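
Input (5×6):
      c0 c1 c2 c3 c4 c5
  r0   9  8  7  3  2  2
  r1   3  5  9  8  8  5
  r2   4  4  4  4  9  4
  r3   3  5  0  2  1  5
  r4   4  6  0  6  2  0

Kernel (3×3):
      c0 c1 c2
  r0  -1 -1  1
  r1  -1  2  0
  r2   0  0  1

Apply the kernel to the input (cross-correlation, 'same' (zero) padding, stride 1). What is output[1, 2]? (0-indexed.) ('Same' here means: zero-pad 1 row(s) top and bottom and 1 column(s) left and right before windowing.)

The receptive field on the zero-padded input at this output position is [8 7 3 / 5 9 8 / 4 4 4]. Elementwise product with the kernel and sum: 8·-1 + 7·-1 + 3·1 + 5·-1 + 9·2 + 4·1.

5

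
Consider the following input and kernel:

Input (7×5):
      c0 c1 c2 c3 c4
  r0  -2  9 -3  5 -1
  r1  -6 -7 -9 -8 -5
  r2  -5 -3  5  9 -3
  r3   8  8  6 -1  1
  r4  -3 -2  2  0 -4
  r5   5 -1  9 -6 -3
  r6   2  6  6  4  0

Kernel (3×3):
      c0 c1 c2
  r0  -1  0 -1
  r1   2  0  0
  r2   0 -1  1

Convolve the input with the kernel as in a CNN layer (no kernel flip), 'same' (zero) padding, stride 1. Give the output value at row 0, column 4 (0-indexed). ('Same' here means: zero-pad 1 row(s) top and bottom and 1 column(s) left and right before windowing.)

15

The receptive field on the zero-padded input at this output position is [0 0 0 / 5 -1 0 / -8 -5 0]. Elementwise product with the kernel and sum: 0·-1 + 0·-1 + 5·2 + -5·-1 + 0·1.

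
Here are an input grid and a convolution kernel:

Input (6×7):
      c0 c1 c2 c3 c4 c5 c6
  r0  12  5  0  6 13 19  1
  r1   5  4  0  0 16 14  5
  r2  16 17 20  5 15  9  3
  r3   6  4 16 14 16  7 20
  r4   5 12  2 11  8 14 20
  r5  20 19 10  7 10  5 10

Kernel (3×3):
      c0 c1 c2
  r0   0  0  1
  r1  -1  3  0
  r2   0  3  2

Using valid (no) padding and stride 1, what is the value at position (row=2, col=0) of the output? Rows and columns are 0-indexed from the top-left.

66

The receptive field on the input at this output position is [16 17 20 / 6 4 16 / 5 12 2]. Elementwise product with the kernel and sum: 20·1 + 6·-1 + 4·3 + 12·3 + 2·2.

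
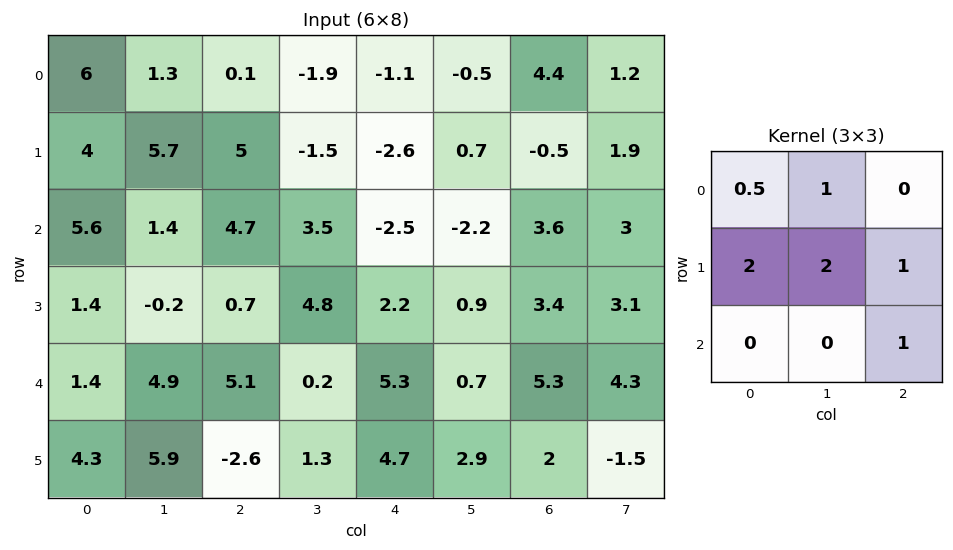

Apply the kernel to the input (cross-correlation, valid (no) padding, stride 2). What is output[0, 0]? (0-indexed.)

33.4

The receptive field on the input at this output position is [6 1.3 0.1 / 4 5.7 5 / 5.6 1.4 4.7]. Elementwise product with the kernel and sum: 6·0.5 + 1.3·1 + 4·2 + 5.7·2 + 5·1 + 4.7·1.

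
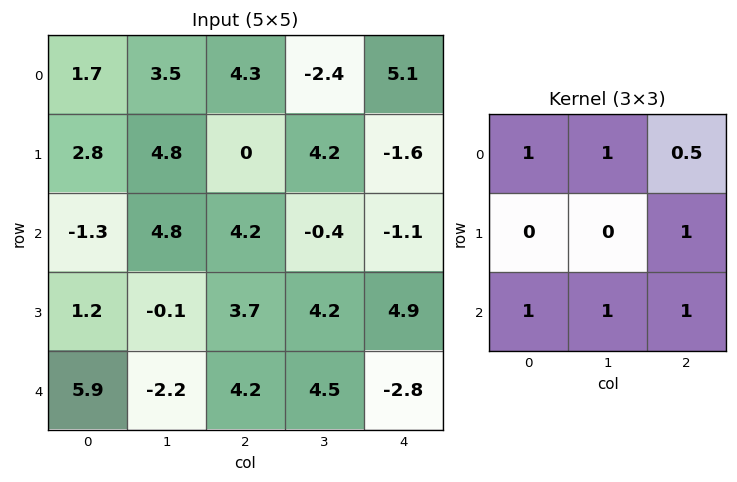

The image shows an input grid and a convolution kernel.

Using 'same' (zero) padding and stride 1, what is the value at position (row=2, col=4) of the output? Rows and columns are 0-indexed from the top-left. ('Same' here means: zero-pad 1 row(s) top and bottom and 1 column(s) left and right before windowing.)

The receptive field on the zero-padded input at this output position is [4.2 -1.6 0 / -0.4 -1.1 0 / 4.2 4.9 0]. Elementwise product with the kernel and sum: 4.2·1 + -1.6·1 + 0·0.5 + 0·1 + 4.2·1 + 4.9·1 + 0·1.

11.7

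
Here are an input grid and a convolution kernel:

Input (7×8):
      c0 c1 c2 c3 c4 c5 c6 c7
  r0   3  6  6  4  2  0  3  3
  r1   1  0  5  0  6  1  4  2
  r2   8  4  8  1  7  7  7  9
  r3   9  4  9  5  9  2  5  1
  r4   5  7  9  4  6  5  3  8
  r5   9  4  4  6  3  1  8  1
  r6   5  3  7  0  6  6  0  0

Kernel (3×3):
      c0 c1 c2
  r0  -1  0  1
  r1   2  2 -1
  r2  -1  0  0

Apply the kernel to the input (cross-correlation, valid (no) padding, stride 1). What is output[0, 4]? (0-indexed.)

The receptive field on the input at this output position is [2 0 3 / 6 1 4 / 7 7 7]. Elementwise product with the kernel and sum: 2·-1 + 3·1 + 6·2 + 1·2 + 4·-1 + 7·-1.

4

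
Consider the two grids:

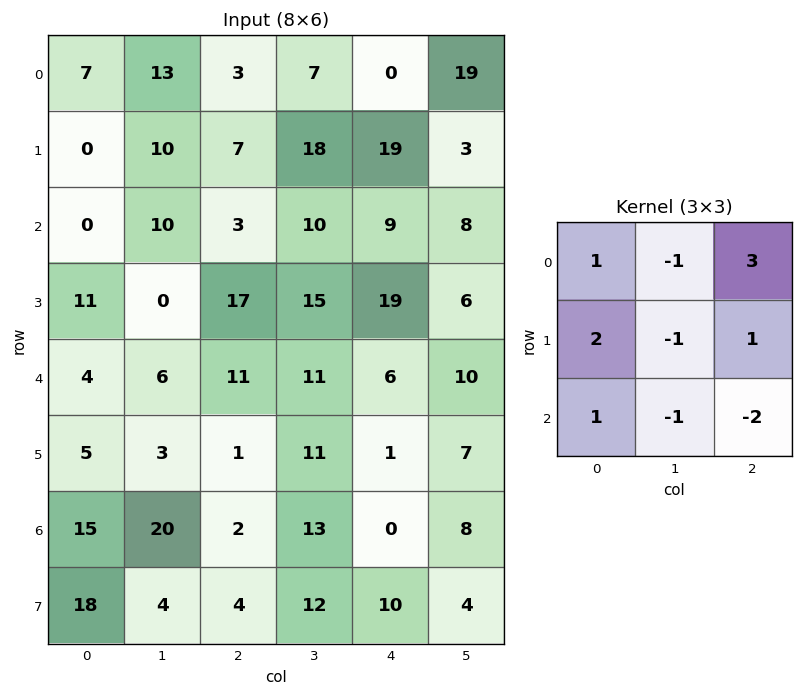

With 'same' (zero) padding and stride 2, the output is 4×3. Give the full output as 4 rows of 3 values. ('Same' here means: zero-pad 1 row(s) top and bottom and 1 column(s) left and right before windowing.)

-14 -3 26
29 37 11
-20 20 36
-17 62 59

Output[0,0]: The receptive field on the zero-padded input at this output position is [0 0 0 / 0 7 13 / 0 0 10]. Elementwise product with the kernel and sum: 0·1 + 0·-1 + 0·3 + 0·2 + 7·-1 + 13·1 + 0·1 + 0·-1 + 10·-2.
Output[0,1]: The receptive field on the zero-padded input at this output position is [0 0 0 / 13 3 7 / 10 7 18]. Elementwise product with the kernel and sum: 0·1 + 0·-1 + 0·3 + 13·2 + 3·-1 + 7·1 + 10·1 + 7·-1 + 18·-2.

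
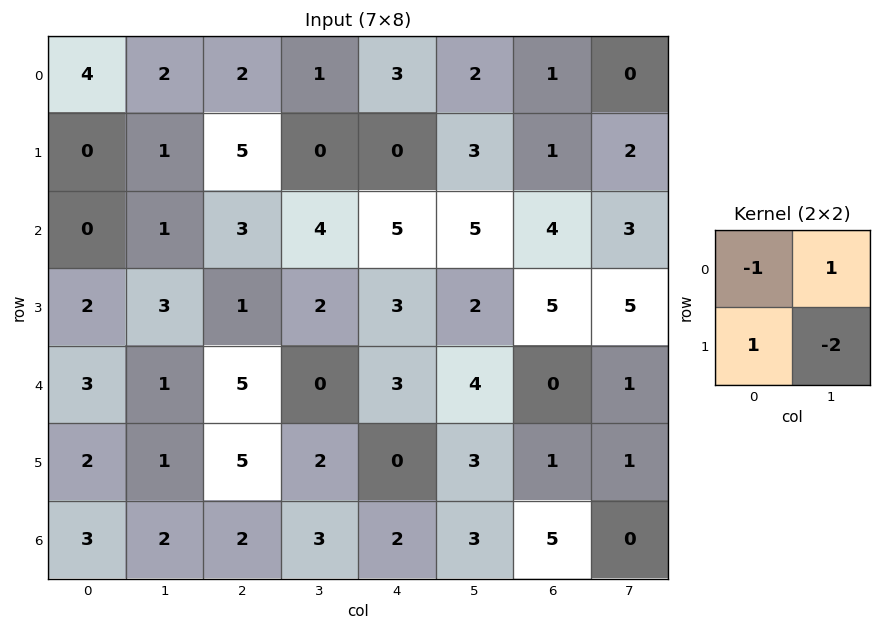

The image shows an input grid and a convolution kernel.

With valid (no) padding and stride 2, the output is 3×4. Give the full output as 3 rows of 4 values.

Output[0,0]: The receptive field on the input at this output position is [4 2 / 0 1]. Elementwise product with the kernel and sum: 4·-1 + 2·1 + 0·1 + 1·-2.
Output[0,1]: The receptive field on the input at this output position is [2 1 / 5 0]. Elementwise product with the kernel and sum: 2·-1 + 1·1 + 5·1 + 0·-2.

-4 4 -7 -4
-3 -2 -1 -6
-2 -4 -5 0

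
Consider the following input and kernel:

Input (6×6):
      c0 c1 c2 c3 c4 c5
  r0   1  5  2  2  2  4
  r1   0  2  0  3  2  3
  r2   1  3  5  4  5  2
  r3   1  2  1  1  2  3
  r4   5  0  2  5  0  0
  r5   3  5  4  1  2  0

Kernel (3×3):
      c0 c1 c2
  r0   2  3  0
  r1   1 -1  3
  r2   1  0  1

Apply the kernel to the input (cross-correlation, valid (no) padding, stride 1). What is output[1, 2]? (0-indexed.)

The receptive field on the input at this output position is [0 3 2 / 5 4 5 / 1 1 2]. Elementwise product with the kernel and sum: 0·2 + 3·3 + 5·1 + 4·-1 + 5·3 + 1·1 + 2·1.

28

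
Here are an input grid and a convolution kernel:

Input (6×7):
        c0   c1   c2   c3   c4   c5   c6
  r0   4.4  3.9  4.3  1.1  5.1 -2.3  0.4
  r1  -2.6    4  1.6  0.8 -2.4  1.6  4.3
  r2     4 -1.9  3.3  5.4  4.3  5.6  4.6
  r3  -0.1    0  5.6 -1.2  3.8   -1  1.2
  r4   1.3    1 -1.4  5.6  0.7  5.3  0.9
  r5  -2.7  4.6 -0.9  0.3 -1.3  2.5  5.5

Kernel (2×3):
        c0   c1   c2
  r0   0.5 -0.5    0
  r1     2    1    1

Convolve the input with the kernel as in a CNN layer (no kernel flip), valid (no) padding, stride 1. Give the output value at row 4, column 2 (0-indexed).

-6.3

The receptive field on the input at this output position is [-1.4 5.6 0.7 / -0.9 0.3 -1.3]. Elementwise product with the kernel and sum: -1.4·0.5 + 5.6·-0.5 + -0.9·2 + 0.3·1 + -1.3·1.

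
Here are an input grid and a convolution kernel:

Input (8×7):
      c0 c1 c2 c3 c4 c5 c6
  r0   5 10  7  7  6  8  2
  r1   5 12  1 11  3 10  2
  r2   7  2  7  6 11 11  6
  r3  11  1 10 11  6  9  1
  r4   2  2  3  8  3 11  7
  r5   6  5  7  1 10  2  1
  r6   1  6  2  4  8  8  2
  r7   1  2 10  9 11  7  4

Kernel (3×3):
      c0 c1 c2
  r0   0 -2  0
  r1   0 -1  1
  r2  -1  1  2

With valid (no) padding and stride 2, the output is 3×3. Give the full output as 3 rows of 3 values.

-22 -1 -12
11 -6 -8
7 11 -19

Output[0,0]: The receptive field on the input at this output position is [5 10 7 / 5 12 1 / 7 2 7]. Elementwise product with the kernel and sum: 10·-2 + 12·-1 + 1·1 + 7·-1 + 2·1 + 7·2.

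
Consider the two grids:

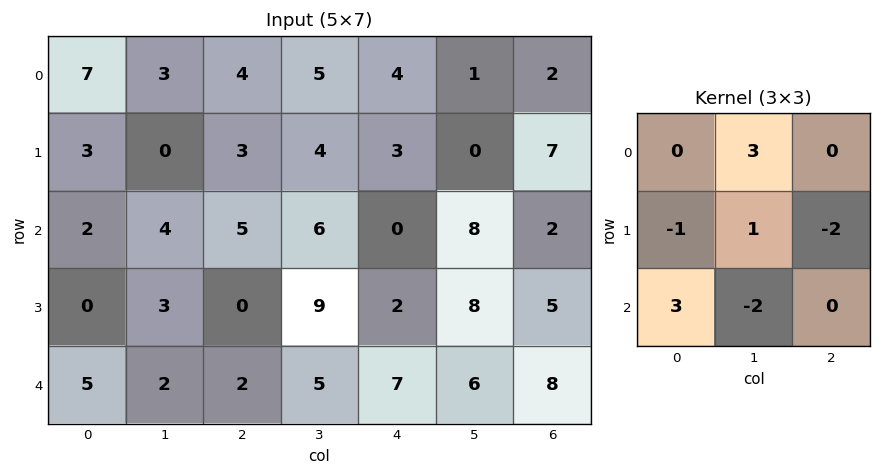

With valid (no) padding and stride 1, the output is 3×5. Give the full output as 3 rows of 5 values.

Output[0,0]: The receptive field on the input at this output position is [7 3 4 / 3 0 3 / 2 4 5]. Elementwise product with the kernel and sum: 3·3 + 3·-1 + 0·1 + 3·-2 + 2·3 + 4·-2.

-2 9 13 29 -30
-14 7 -5 10 -6
26 -4 19 -22 29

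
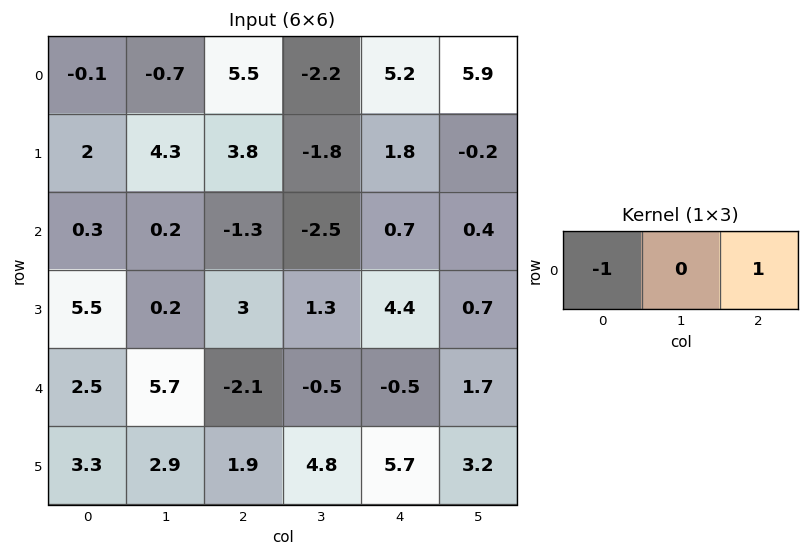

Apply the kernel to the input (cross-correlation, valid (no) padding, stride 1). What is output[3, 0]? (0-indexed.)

-2.5

The receptive field on the input at this output position is [5.5 0.2 3]. Elementwise product with the kernel and sum: 5.5·-1 + 3·1.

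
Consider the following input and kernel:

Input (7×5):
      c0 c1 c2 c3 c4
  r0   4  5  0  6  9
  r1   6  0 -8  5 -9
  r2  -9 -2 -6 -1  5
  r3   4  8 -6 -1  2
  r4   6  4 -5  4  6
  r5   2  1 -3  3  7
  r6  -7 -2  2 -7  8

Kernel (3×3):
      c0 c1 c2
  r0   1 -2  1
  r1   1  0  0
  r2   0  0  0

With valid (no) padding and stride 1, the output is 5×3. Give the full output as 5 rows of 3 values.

Output[0,0]: The receptive field on the input at this output position is [4 5 0 / 6 0 -8 / -9 -2 -6]. Elementwise product with the kernel and sum: 4·1 + 5·-2 + 0·1 + 6·1.
Output[0,1]: The receptive field on the input at this output position is [5 0 6 / 0 -8 5 / -2 -6 -1]. Elementwise product with the kernel and sum: 5·1 + 0·-2 + 6·1 + 0·1.

0 11 -11
-11 19 -33
-7 17 -5
-12 23 -7
-5 19 -10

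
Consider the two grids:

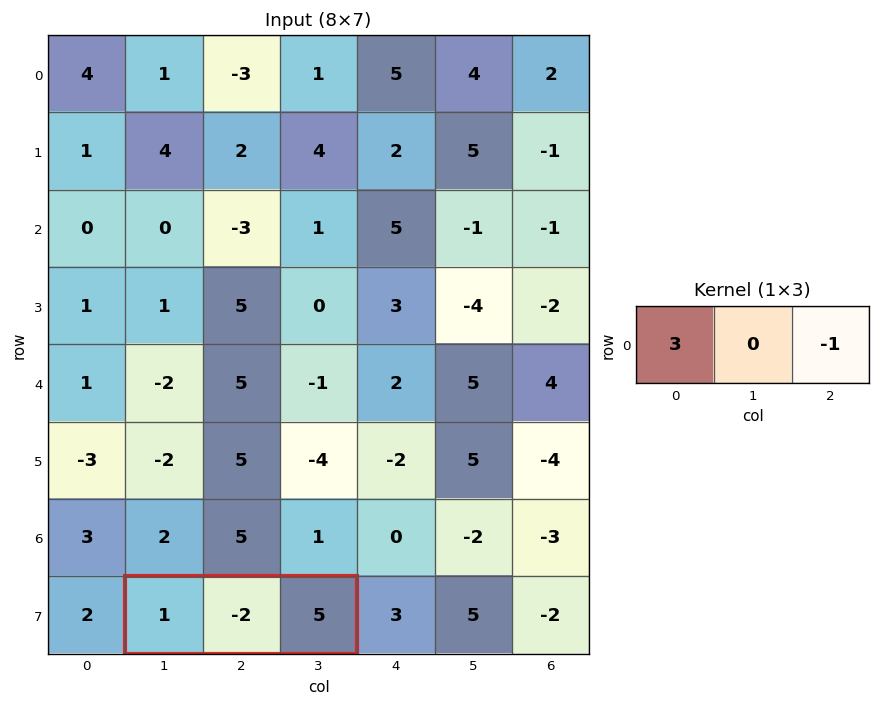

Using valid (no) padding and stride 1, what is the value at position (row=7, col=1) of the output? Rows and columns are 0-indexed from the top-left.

The receptive field on the input at this output position is [1 -2 5]. Elementwise product with the kernel and sum: 1·3 + 5·-1.

-2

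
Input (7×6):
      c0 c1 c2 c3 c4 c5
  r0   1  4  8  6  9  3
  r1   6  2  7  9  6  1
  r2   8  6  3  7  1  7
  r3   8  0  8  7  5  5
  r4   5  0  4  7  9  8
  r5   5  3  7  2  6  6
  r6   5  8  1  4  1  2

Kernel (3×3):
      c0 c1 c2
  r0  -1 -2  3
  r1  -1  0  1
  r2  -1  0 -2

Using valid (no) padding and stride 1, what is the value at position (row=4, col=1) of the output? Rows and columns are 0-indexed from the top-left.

-4

The receptive field on the input at this output position is [0 4 7 / 3 7 2 / 8 1 4]. Elementwise product with the kernel and sum: 0·-1 + 4·-2 + 7·3 + 3·-1 + 2·1 + 8·-1 + 4·-2.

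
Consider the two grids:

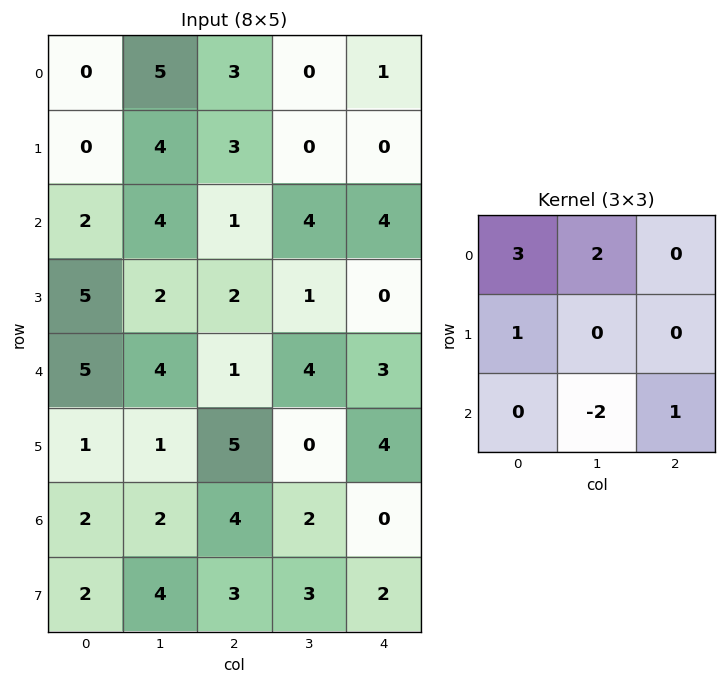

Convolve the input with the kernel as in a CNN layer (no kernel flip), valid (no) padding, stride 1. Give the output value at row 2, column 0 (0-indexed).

The receptive field on the input at this output position is [2 4 1 / 5 2 2 / 5 4 1]. Elementwise product with the kernel and sum: 2·3 + 4·2 + 5·1 + 4·-2 + 1·1.

12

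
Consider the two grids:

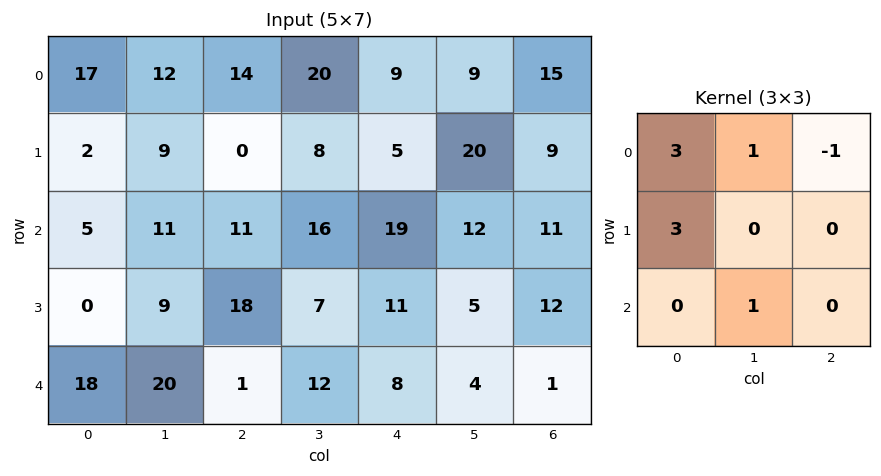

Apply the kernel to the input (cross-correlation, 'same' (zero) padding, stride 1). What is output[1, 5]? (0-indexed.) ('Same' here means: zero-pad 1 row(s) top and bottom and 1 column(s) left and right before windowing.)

48

The receptive field on the zero-padded input at this output position is [9 9 15 / 5 20 9 / 19 12 11]. Elementwise product with the kernel and sum: 9·3 + 9·1 + 15·-1 + 5·3 + 12·1.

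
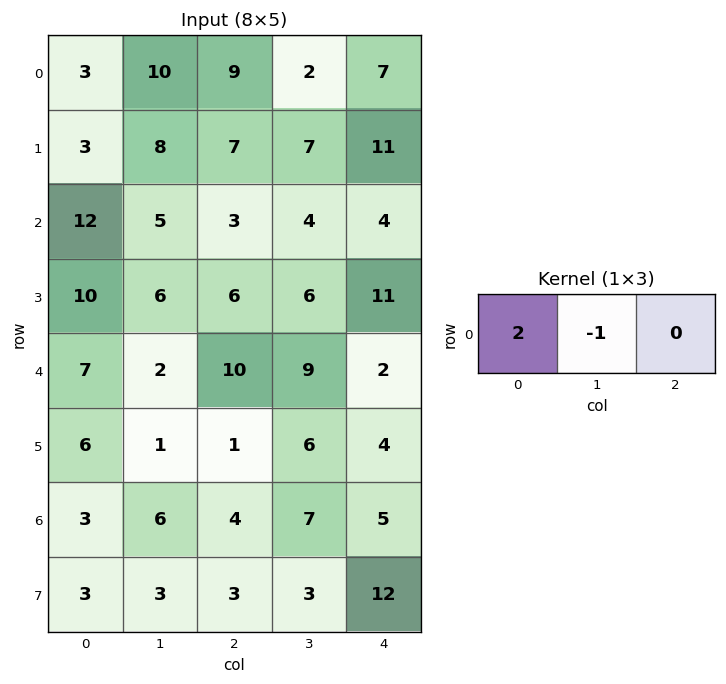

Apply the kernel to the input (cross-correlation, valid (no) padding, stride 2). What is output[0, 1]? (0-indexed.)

The receptive field on the input at this output position is [9 2 7]. Elementwise product with the kernel and sum: 9·2 + 2·-1.

16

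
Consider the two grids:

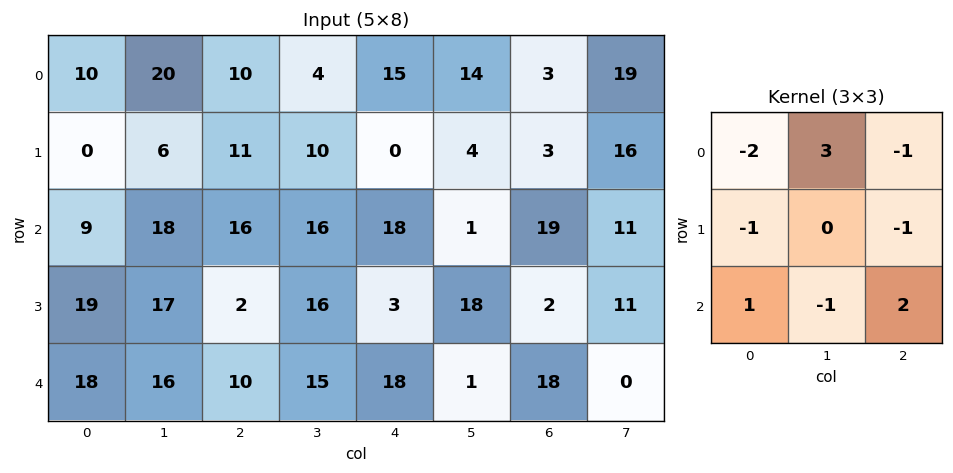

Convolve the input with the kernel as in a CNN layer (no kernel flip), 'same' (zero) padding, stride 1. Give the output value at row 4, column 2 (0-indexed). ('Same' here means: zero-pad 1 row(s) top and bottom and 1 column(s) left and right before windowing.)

-75

The receptive field on the zero-padded input at this output position is [17 2 16 / 16 10 15 / 0 0 0]. Elementwise product with the kernel and sum: 17·-2 + 2·3 + 16·-1 + 16·-1 + 15·-1 + 0·1 + 0·-1 + 0·2.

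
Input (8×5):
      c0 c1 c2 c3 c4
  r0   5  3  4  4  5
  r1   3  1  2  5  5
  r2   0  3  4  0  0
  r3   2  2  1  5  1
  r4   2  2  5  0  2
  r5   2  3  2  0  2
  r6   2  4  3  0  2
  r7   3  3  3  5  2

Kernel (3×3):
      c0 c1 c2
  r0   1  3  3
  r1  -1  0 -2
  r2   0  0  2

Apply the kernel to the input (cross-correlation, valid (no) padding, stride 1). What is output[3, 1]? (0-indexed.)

18

The receptive field on the input at this output position is [2 1 5 / 2 5 0 / 3 2 0]. Elementwise product with the kernel and sum: 2·1 + 1·3 + 5·3 + 2·-1 + 0·-2 + 0·2.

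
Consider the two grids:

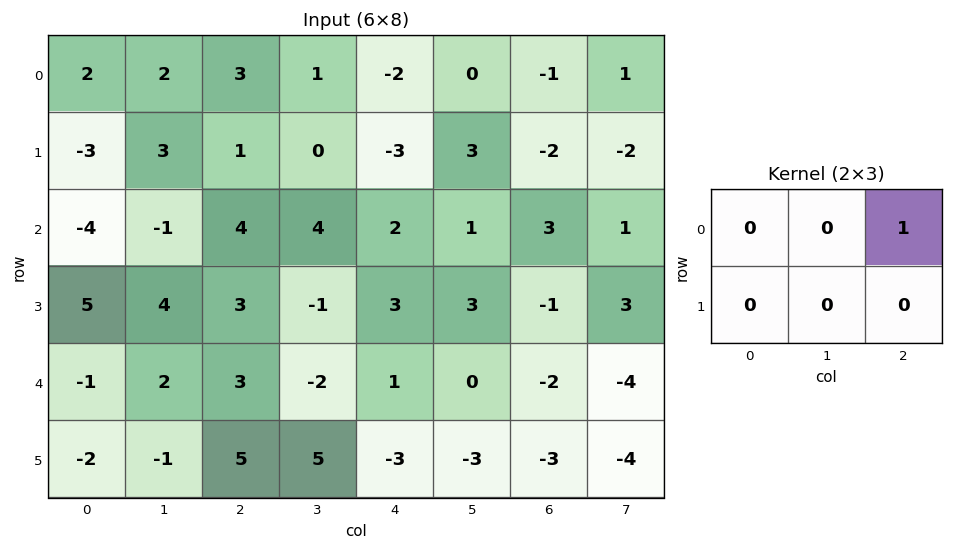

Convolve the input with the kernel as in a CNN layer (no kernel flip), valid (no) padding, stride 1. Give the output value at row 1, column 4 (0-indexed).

The receptive field on the input at this output position is [-3 3 -2 / 2 1 3]. Elementwise product with the kernel and sum: -2·1.

-2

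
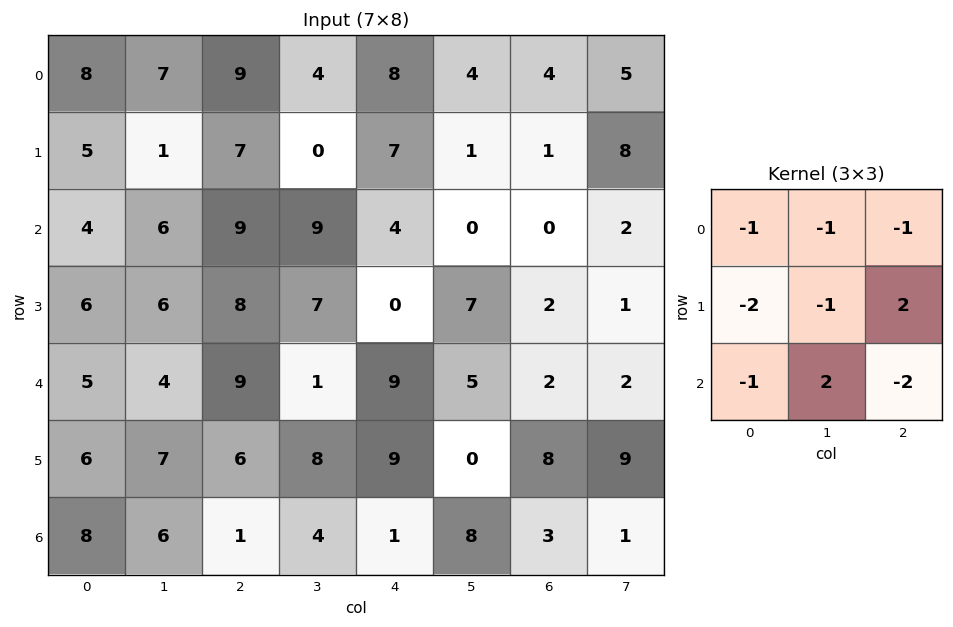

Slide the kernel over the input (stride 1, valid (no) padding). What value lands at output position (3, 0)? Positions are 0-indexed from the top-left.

The receptive field on the input at this output position is [6 6 8 / 5 4 9 / 6 7 6]. Elementwise product with the kernel and sum: 6·-1 + 6·-1 + 8·-1 + 5·-2 + 4·-1 + 9·2 + 6·-1 + 7·2 + 6·-2.

-20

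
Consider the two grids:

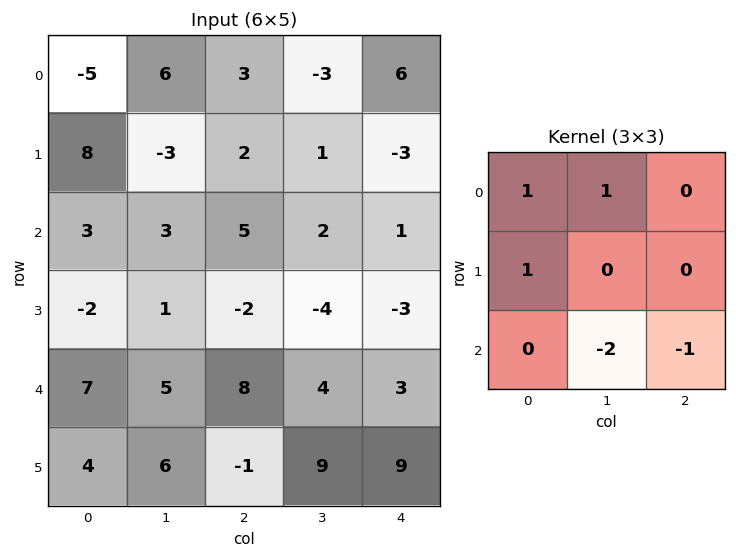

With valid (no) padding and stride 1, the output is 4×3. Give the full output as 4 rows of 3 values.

Output[0,0]: The receptive field on the input at this output position is [-5 6 3 / 8 -3 2 / 3 3 5]. Elementwise product with the kernel and sum: -5·1 + 6·1 + 8·1 + 3·-2 + 5·-1.

-2 -6 -3
8 10 19
-14 -11 -6
-5 -3 -25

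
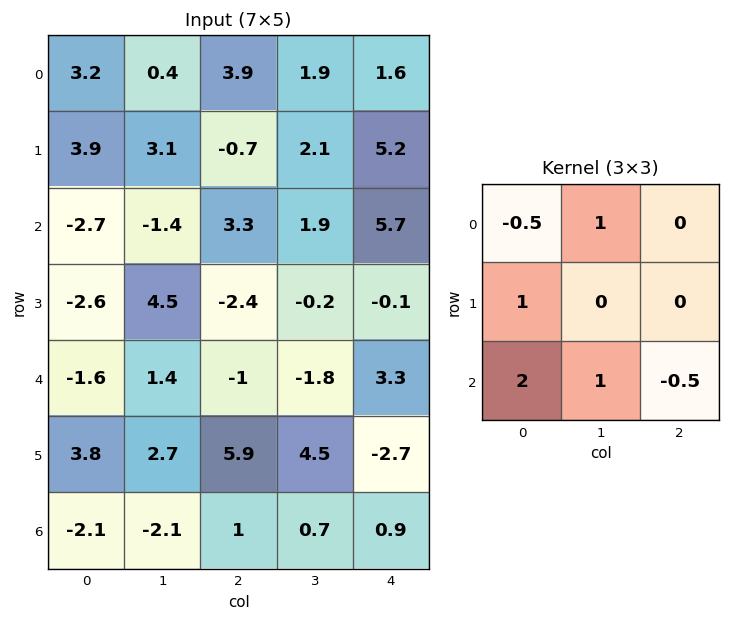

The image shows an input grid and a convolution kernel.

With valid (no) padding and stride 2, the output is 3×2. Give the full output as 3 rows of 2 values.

Output[0,0]: The receptive field on the input at this output position is [3.2 0.4 3.9 / 3.9 3.1 -0.7 / -2.7 -1.4 3.3]. Elementwise product with the kernel and sum: 3.2·-0.5 + 0.4·1 + 3.9·1 + -2.7·2 + -1.4·1 + 3.3·-0.5.

-5.75 4.9
-3.95 -7.6
-0.8 6.85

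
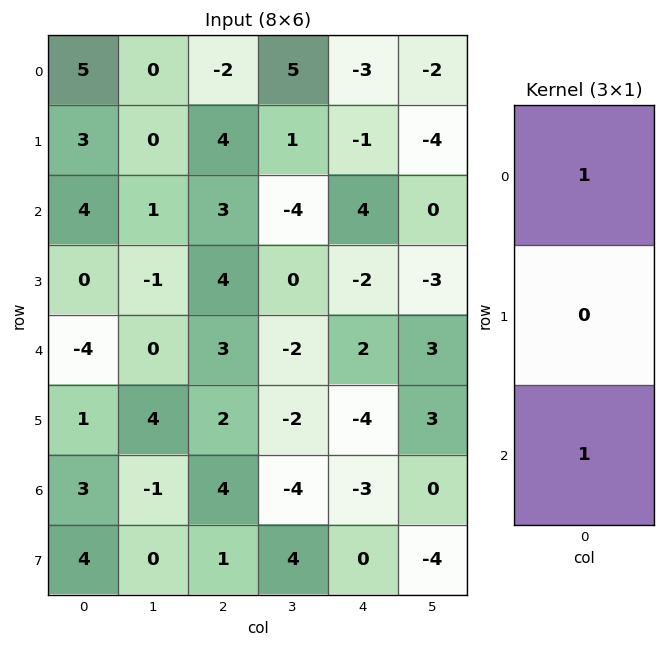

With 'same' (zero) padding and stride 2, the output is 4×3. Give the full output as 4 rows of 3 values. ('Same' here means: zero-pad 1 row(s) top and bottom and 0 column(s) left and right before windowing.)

Output[0,0]: The receptive field on the zero-padded input at this output position is [0 / 5 / 3]. Elementwise product with the kernel and sum: 0·1 + 3·1.

3 4 -1
3 8 -3
1 6 -6
5 3 -4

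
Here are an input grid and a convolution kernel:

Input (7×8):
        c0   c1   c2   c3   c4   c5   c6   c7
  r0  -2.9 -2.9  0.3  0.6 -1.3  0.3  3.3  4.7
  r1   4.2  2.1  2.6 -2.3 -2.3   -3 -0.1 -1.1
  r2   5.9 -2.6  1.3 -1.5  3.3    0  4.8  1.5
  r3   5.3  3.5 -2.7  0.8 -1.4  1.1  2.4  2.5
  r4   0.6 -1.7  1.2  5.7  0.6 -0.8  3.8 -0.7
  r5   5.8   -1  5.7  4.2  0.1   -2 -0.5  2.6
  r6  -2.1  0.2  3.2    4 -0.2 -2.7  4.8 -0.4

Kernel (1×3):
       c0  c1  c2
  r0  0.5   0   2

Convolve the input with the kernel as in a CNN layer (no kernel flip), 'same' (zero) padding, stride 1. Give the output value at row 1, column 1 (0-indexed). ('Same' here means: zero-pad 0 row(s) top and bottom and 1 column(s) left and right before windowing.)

The receptive field on the zero-padded input at this output position is [4.2 2.1 2.6]. Elementwise product with the kernel and sum: 4.2·0.5 + 2.6·2.

7.3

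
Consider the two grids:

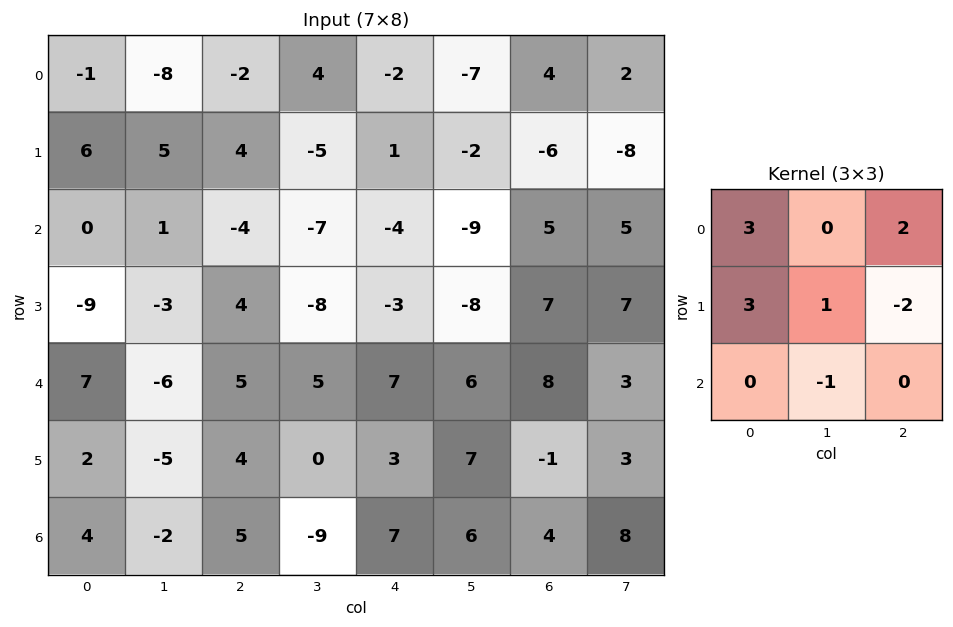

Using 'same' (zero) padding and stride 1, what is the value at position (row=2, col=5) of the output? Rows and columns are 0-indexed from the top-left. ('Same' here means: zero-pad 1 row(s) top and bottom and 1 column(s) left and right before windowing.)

-32

The receptive field on the zero-padded input at this output position is [1 -2 -6 / -4 -9 5 / -3 -8 7]. Elementwise product with the kernel and sum: 1·3 + -6·2 + -4·3 + -9·1 + 5·-2 + -8·-1.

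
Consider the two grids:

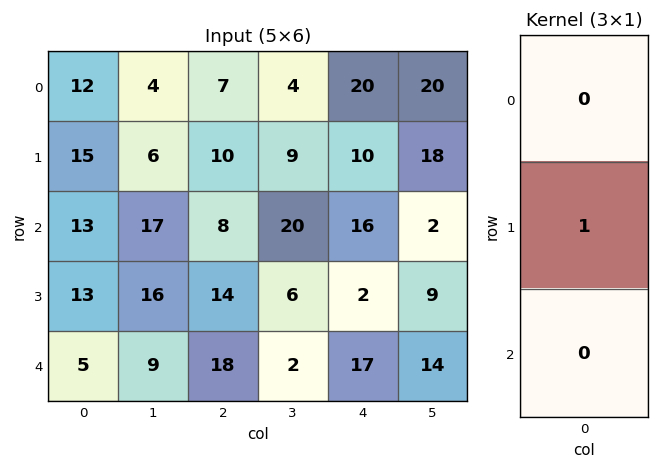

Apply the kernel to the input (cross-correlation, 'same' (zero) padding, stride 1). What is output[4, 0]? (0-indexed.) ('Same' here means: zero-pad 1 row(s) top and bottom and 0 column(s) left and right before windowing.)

5

The receptive field on the zero-padded input at this output position is [13 / 5 / 0]. Elementwise product with the kernel and sum: 5·1.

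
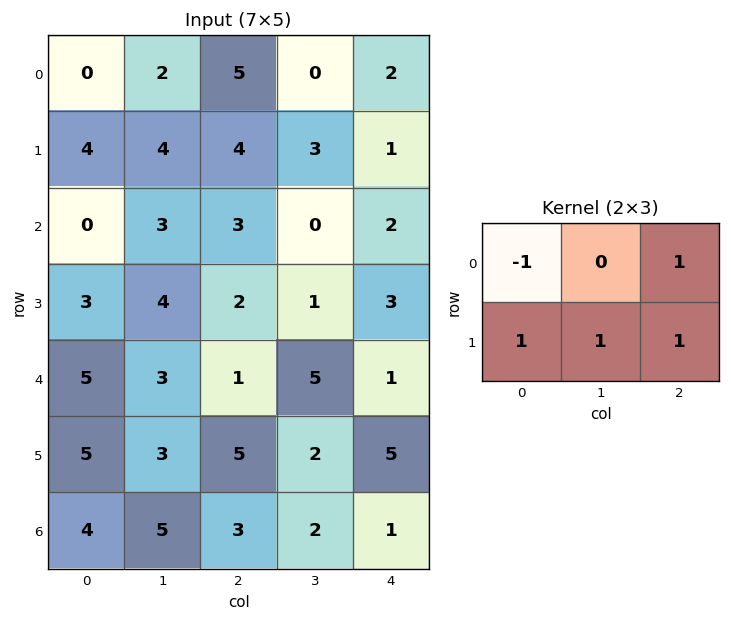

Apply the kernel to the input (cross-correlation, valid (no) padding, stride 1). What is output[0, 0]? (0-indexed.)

The receptive field on the input at this output position is [0 2 5 / 4 4 4]. Elementwise product with the kernel and sum: 0·-1 + 5·1 + 4·1 + 4·1 + 4·1.

17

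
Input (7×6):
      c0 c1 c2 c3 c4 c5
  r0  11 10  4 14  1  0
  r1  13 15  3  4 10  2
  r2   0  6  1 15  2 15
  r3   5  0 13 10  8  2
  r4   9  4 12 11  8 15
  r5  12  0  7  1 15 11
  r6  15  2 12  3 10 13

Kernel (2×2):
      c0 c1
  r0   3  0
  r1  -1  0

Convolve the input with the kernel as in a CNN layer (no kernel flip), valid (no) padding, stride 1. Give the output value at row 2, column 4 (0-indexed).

The receptive field on the input at this output position is [2 15 / 8 2]. Elementwise product with the kernel and sum: 2·3 + 8·-1.

-2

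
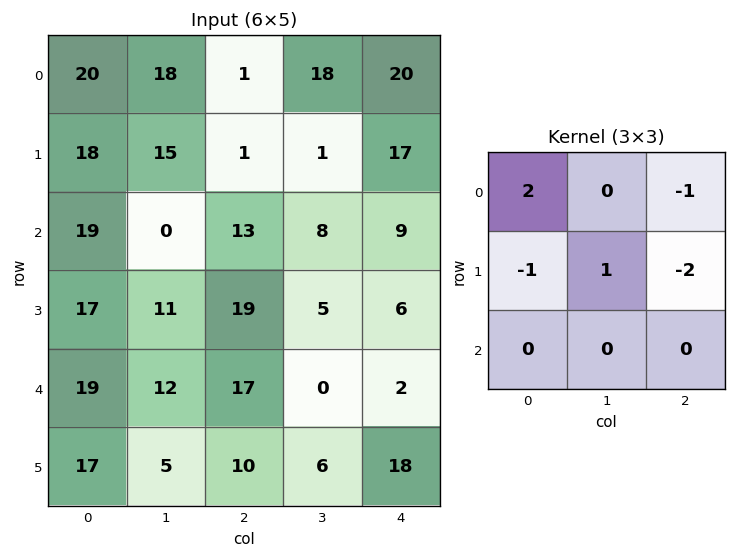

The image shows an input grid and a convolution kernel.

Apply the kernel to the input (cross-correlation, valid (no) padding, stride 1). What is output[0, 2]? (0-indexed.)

-52

The receptive field on the input at this output position is [1 18 20 / 1 1 17 / 13 8 9]. Elementwise product with the kernel and sum: 1·2 + 20·-1 + 1·-1 + 1·1 + 17·-2.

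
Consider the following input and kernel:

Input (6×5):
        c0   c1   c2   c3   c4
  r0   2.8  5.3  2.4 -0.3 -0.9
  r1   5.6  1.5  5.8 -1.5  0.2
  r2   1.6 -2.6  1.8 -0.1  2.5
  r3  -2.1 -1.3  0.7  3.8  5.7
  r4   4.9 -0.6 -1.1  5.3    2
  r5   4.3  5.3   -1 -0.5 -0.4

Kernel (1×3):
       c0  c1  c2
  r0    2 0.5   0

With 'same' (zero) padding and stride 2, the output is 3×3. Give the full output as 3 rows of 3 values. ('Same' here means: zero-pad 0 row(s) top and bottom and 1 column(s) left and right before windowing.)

Output[0,0]: The receptive field on the zero-padded input at this output position is [0 2.8 5.3]. Elementwise product with the kernel and sum: 0·2 + 2.8·0.5.

1.4 11.8 -1.05
0.8 -4.3 1.05
2.45 -1.75 11.6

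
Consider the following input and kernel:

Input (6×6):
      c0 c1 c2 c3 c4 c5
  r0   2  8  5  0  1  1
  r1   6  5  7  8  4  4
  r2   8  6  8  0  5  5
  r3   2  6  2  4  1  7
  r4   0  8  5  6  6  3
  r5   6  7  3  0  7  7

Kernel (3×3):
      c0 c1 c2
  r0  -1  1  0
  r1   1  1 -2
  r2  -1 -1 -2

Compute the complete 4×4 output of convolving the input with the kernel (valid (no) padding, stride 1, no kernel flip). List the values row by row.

Output[0,0]: The receptive field on the input at this output position is [2 8 5 / 6 5 7 / 8 6 8]. Elementwise product with the kernel and sum: 2·-1 + 8·1 + 6·1 + 5·1 + 7·-2 + 8·-1 + 6·-1 + 8·-2.

-27 -21 -16 -10
-15 0 -9 -28
-16 -23 -27 -22
-17 -13 -16 -18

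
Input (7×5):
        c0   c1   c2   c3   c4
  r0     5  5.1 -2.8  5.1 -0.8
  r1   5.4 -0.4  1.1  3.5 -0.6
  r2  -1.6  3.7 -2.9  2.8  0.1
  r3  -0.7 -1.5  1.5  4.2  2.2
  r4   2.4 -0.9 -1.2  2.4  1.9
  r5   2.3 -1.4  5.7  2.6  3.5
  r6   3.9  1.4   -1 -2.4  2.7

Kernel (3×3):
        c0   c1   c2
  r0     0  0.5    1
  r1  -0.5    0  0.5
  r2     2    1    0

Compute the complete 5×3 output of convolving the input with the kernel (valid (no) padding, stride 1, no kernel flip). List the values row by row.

-1.9 10.15 -2.1
-2.65 2.1 9.85
3.95 1.2 1.85
2.15 9.5 19.85
9.25 5.6 -2.4

Output[0,0]: The receptive field on the input at this output position is [5 5.1 -2.8 / 5.4 -0.4 1.1 / -1.6 3.7 -2.9]. Elementwise product with the kernel and sum: 5.1·0.5 + -2.8·1 + 5.4·-0.5 + 1.1·0.5 + -1.6·2 + 3.7·1.
Output[0,1]: The receptive field on the input at this output position is [5.1 -2.8 5.1 / -0.4 1.1 3.5 / 3.7 -2.9 2.8]. Elementwise product with the kernel and sum: -2.8·0.5 + 5.1·1 + -0.4·-0.5 + 3.5·0.5 + 3.7·2 + -2.9·1.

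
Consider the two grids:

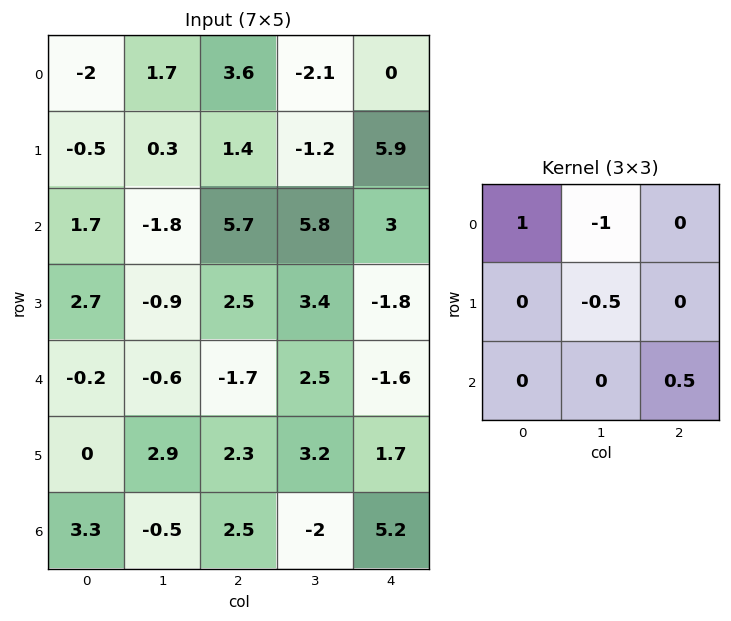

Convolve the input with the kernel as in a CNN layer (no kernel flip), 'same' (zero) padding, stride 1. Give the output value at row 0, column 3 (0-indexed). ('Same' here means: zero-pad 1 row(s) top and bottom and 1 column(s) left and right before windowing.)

4

The receptive field on the zero-padded input at this output position is [0 0 0 / 3.6 -2.1 0 / 1.4 -1.2 5.9]. Elementwise product with the kernel and sum: 0·1 + 0·-1 + -2.1·-0.5 + 5.9·0.5.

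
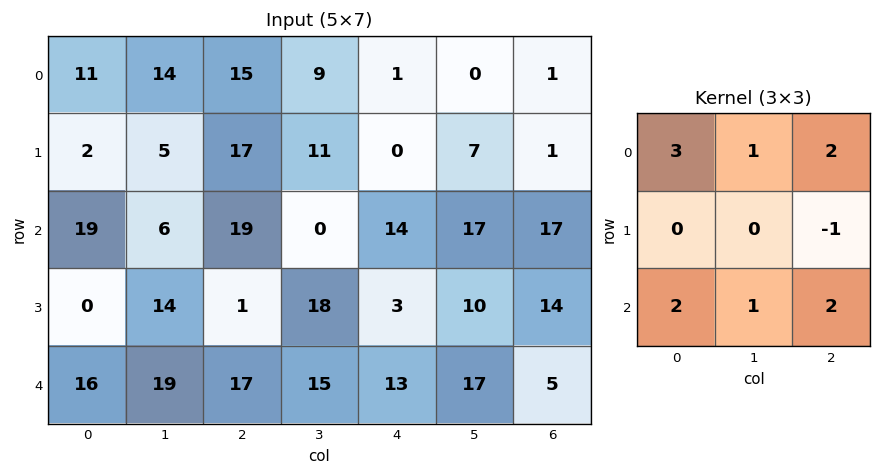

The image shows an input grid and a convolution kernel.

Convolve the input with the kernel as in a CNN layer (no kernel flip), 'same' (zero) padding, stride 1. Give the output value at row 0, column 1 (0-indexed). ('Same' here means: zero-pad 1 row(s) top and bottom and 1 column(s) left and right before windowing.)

28

The receptive field on the zero-padded input at this output position is [0 0 0 / 11 14 15 / 2 5 17]. Elementwise product with the kernel and sum: 0·3 + 0·1 + 0·2 + 15·-1 + 2·2 + 5·1 + 17·2.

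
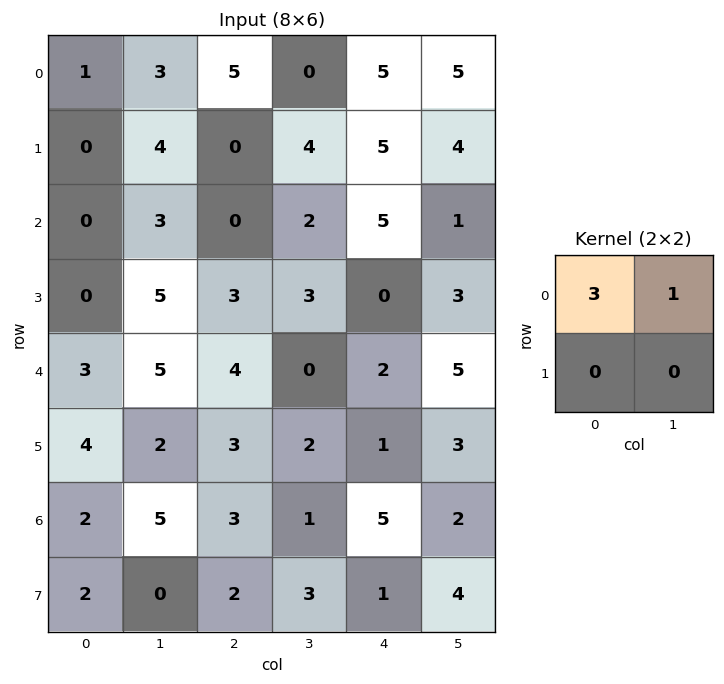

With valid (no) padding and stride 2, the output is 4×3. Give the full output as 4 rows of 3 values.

6 15 20
3 2 16
14 12 11
11 10 17

Output[0,0]: The receptive field on the input at this output position is [1 3 / 0 4]. Elementwise product with the kernel and sum: 1·3 + 3·1.
Output[0,1]: The receptive field on the input at this output position is [5 0 / 0 4]. Elementwise product with the kernel and sum: 5·3 + 0·1.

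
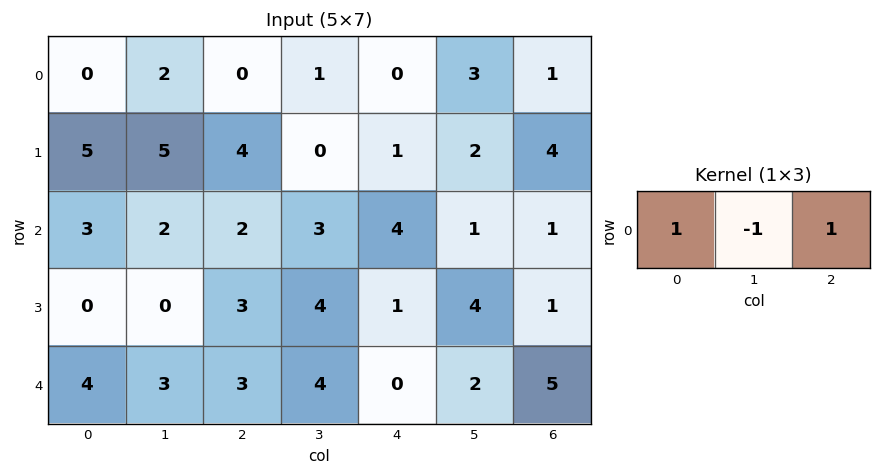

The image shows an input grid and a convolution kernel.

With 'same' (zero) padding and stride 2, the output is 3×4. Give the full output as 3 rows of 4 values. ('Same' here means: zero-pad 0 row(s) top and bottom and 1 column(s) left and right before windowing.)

2 3 4 2
-1 3 0 0
-1 4 6 -3

Output[0,0]: The receptive field on the zero-padded input at this output position is [0 0 2]. Elementwise product with the kernel and sum: 0·1 + 0·-1 + 2·1.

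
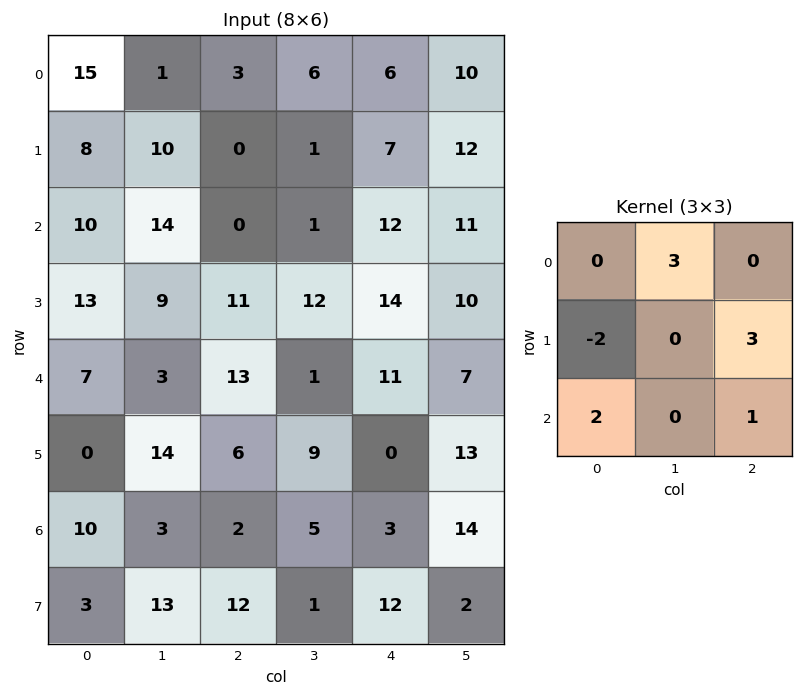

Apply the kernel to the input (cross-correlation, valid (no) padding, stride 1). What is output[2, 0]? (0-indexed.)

76

The receptive field on the input at this output position is [10 14 0 / 13 9 11 / 7 3 13]. Elementwise product with the kernel and sum: 14·3 + 13·-2 + 11·3 + 7·2 + 13·1.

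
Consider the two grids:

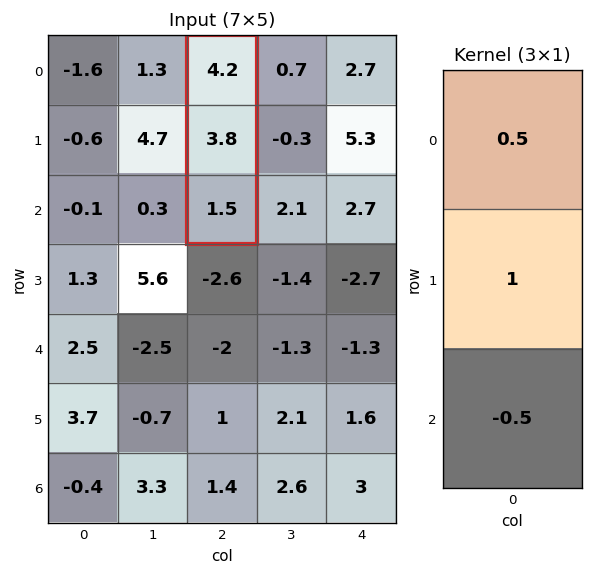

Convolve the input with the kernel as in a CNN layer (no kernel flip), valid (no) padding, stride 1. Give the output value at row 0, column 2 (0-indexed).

5.15

The receptive field on the input at this output position is [4.2 / 3.8 / 1.5]. Elementwise product with the kernel and sum: 4.2·0.5 + 3.8·1 + 1.5·-0.5.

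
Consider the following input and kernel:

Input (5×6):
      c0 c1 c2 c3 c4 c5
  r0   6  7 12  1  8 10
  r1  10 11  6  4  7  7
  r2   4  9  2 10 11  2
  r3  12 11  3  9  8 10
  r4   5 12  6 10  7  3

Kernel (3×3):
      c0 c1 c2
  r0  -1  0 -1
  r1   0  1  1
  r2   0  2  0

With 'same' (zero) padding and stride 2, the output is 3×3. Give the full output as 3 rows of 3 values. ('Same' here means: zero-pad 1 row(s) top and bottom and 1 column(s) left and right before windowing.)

33 25 32
26 3 18
6 -4 -9

Output[0,0]: The receptive field on the zero-padded input at this output position is [0 0 0 / 0 6 7 / 0 10 11]. Elementwise product with the kernel and sum: 0·-1 + 0·-1 + 6·1 + 7·1 + 10·2.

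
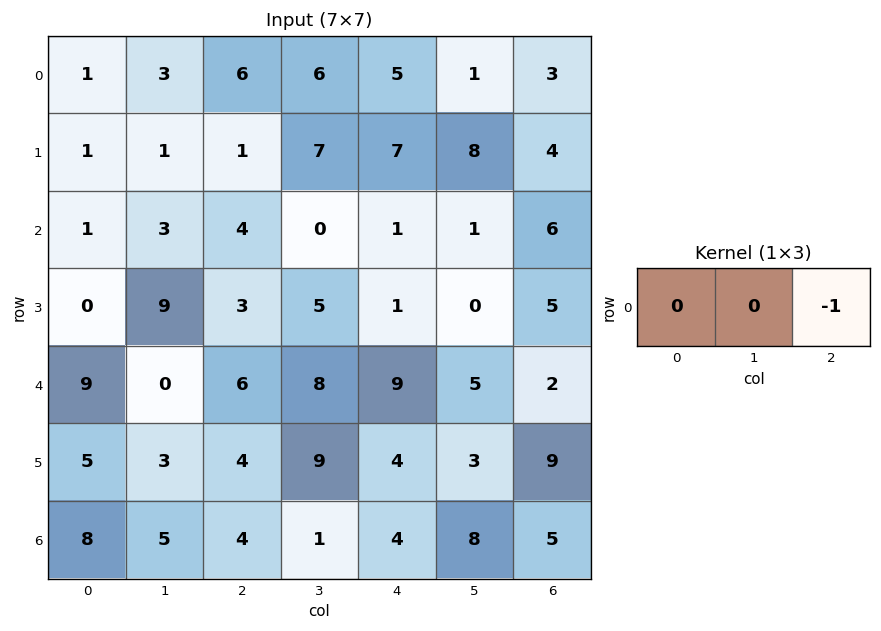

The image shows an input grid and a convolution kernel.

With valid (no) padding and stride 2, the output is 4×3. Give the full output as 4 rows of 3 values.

-6 -5 -3
-4 -1 -6
-6 -9 -2
-4 -4 -5

Output[0,0]: The receptive field on the input at this output position is [1 3 6]. Elementwise product with the kernel and sum: 6·-1.
Output[0,1]: The receptive field on the input at this output position is [6 6 5]. Elementwise product with the kernel and sum: 5·-1.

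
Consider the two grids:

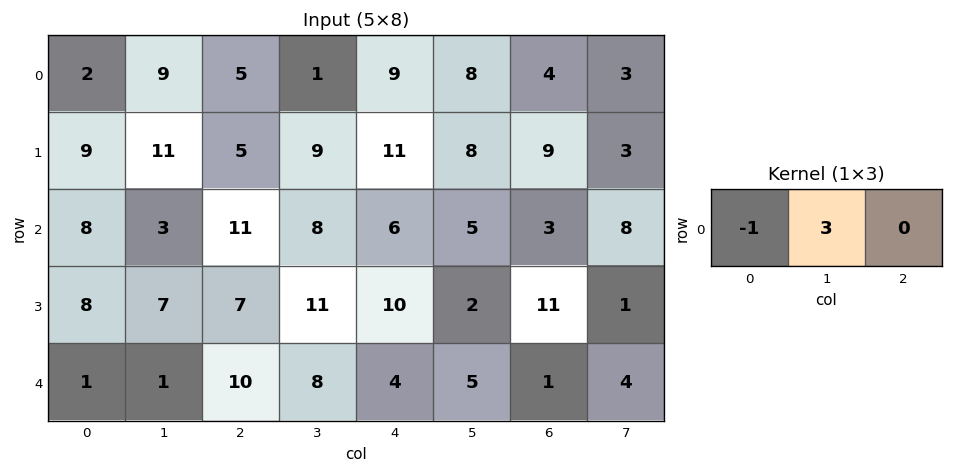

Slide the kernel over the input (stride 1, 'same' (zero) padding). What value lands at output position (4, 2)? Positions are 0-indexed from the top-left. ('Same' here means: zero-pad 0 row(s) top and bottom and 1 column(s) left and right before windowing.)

29

The receptive field on the zero-padded input at this output position is [1 10 8]. Elementwise product with the kernel and sum: 1·-1 + 10·3.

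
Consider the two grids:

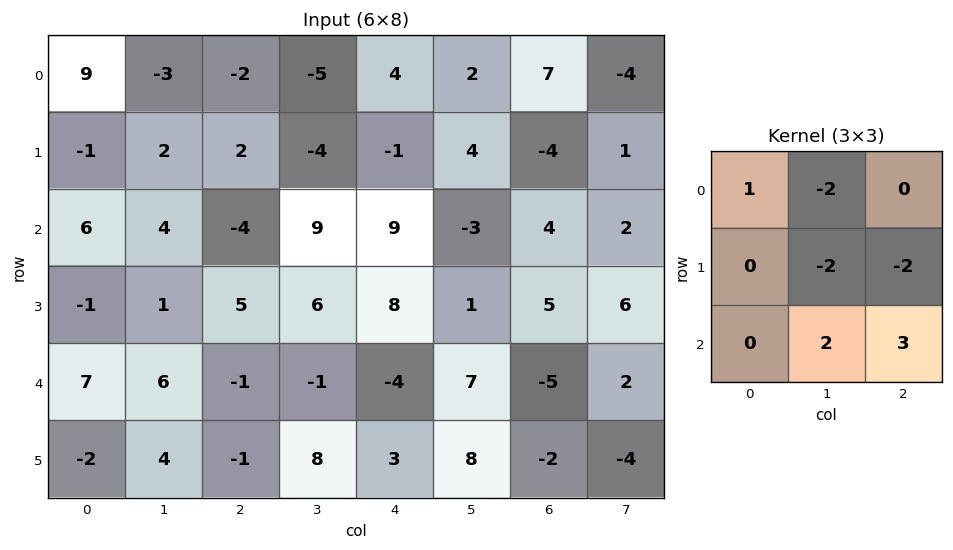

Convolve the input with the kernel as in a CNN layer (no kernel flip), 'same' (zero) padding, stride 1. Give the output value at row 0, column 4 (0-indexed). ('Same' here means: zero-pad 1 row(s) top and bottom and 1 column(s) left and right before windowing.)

The receptive field on the zero-padded input at this output position is [0 0 0 / -5 4 2 / -4 -1 4]. Elementwise product with the kernel and sum: 0·1 + 0·-2 + 4·-2 + 2·-2 + -1·2 + 4·3.

-2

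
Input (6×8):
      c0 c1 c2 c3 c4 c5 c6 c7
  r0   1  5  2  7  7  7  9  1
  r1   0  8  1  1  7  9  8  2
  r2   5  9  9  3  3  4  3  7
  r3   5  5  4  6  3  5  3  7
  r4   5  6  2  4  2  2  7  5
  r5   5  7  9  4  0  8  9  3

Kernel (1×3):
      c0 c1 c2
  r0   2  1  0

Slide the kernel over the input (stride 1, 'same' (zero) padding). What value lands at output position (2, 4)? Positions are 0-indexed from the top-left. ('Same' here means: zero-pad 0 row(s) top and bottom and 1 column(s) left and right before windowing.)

9

The receptive field on the zero-padded input at this output position is [3 3 4]. Elementwise product with the kernel and sum: 3·2 + 3·1.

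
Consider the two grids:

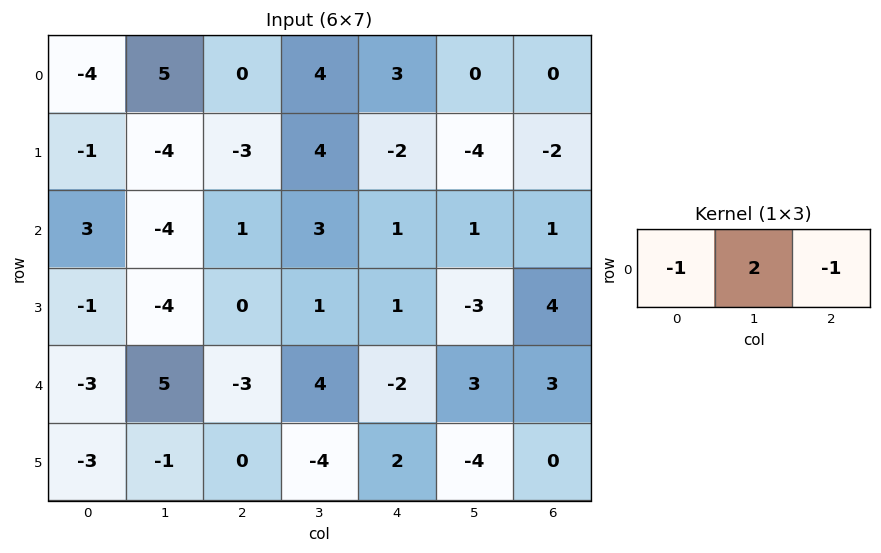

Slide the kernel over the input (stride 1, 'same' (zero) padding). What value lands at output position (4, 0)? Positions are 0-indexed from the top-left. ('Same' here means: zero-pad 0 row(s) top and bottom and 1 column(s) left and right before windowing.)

-11

The receptive field on the zero-padded input at this output position is [0 -3 5]. Elementwise product with the kernel and sum: 0·-1 + -3·2 + 5·-1.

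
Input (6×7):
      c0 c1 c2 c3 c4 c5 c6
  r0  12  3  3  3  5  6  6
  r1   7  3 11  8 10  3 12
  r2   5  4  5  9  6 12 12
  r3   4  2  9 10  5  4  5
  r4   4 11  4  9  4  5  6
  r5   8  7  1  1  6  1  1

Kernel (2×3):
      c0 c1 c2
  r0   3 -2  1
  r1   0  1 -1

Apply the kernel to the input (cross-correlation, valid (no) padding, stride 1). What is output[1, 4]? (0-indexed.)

36

The receptive field on the input at this output position is [10 3 12 / 6 12 12]. Elementwise product with the kernel and sum: 10·3 + 3·-2 + 12·1 + 12·1 + 12·-1.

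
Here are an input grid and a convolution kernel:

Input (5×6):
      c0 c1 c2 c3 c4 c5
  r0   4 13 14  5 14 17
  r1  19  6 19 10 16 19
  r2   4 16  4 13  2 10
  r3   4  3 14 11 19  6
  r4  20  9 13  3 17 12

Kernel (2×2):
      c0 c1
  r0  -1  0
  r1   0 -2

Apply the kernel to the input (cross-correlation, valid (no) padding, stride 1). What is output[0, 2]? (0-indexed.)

-34

The receptive field on the input at this output position is [14 5 / 19 10]. Elementwise product with the kernel and sum: 14·-1 + 10·-2.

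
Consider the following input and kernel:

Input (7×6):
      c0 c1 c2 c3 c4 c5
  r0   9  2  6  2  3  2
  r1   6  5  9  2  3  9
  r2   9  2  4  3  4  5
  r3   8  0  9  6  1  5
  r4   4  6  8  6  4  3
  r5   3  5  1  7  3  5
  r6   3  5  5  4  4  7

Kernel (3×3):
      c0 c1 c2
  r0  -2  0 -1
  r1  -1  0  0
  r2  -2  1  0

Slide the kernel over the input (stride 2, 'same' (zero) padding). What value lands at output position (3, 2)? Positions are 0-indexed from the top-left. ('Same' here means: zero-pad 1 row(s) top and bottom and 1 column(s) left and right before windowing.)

The receptive field on the zero-padded input at this output position is [7 3 5 / 4 4 7 / 0 0 0]. Elementwise product with the kernel and sum: 7·-2 + 5·-1 + 4·-1 + 0·-2 + 0·1.

-23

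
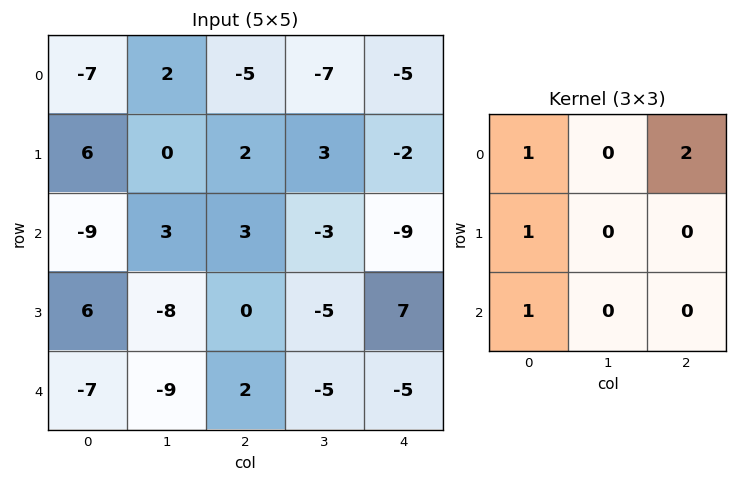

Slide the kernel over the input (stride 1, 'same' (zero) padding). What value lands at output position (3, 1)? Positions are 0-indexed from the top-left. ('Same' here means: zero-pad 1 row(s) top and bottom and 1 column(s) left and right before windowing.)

The receptive field on the zero-padded input at this output position is [-9 3 3 / 6 -8 0 / -7 -9 2]. Elementwise product with the kernel and sum: -9·1 + 3·2 + 6·1 + -7·1.

-4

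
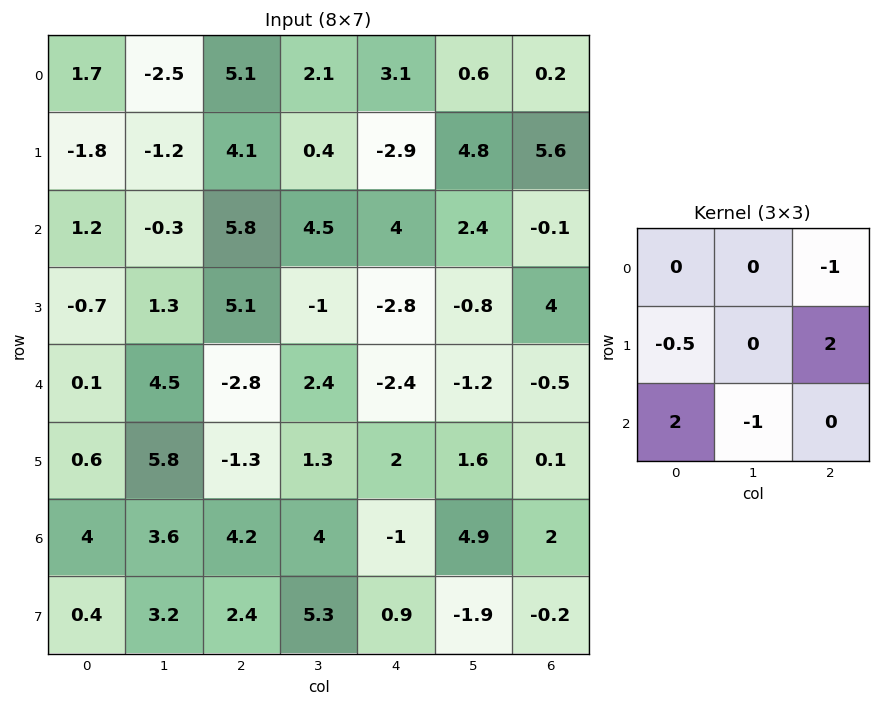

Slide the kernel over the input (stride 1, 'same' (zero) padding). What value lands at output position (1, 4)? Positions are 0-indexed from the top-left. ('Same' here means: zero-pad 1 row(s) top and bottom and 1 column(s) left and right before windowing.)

The receptive field on the zero-padded input at this output position is [2.1 3.1 0.6 / 0.4 -2.9 4.8 / 4.5 4 2.4]. Elementwise product with the kernel and sum: 0.6·-1 + 0.4·-0.5 + 4.8·2 + 4.5·2 + 4·-1.

13.8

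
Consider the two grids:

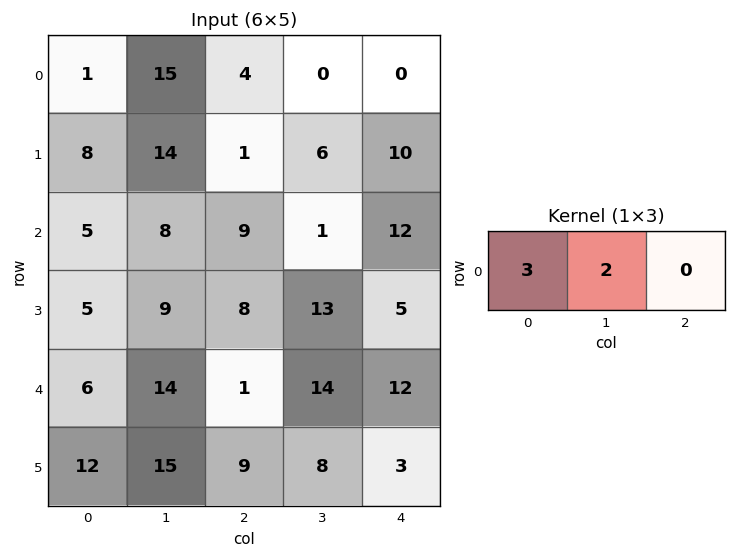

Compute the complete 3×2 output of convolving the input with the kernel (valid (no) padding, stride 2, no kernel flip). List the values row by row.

Output[0,0]: The receptive field on the input at this output position is [1 15 4]. Elementwise product with the kernel and sum: 1·3 + 15·2.
Output[0,1]: The receptive field on the input at this output position is [4 0 0]. Elementwise product with the kernel and sum: 4·3 + 0·2.

33 12
31 29
46 31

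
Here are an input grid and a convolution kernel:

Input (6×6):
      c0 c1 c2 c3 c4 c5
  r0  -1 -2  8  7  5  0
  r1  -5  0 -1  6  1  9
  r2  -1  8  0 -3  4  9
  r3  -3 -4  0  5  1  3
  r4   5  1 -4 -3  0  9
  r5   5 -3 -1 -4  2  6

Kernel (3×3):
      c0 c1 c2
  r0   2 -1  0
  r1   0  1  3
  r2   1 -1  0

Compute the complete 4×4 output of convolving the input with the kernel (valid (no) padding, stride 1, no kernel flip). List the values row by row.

-12 13 21 30
-1 -12 -4 46
-10 36 10 -3
-5 -23 -5 30

Output[0,0]: The receptive field on the input at this output position is [-1 -2 8 / -5 0 -1 / -1 8 0]. Elementwise product with the kernel and sum: -1·2 + -2·-1 + 0·1 + -1·3 + -1·1 + 8·-1.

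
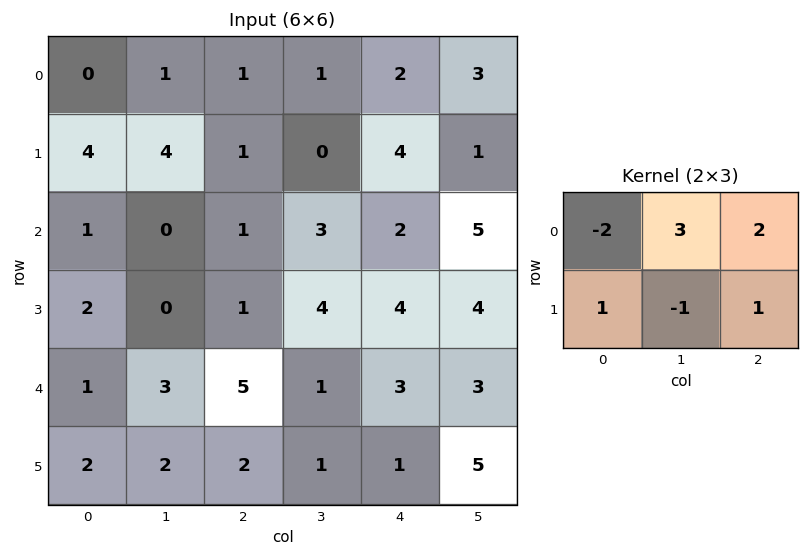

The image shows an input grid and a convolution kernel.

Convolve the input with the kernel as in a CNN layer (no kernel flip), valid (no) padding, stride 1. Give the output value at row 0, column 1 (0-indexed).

6

The receptive field on the input at this output position is [1 1 1 / 4 1 0]. Elementwise product with the kernel and sum: 1·-2 + 1·3 + 1·2 + 4·1 + 1·-1 + 0·1.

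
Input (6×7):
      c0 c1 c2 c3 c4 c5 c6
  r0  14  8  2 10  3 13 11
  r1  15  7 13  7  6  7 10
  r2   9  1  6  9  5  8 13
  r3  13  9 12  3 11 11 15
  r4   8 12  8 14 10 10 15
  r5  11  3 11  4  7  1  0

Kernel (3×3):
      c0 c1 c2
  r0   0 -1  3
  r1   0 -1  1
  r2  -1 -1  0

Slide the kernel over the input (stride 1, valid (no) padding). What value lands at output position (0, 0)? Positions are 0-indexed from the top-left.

-6

The receptive field on the input at this output position is [14 8 2 / 15 7 13 / 9 1 6]. Elementwise product with the kernel and sum: 8·-1 + 2·3 + 7·-1 + 13·1 + 9·-1 + 1·-1.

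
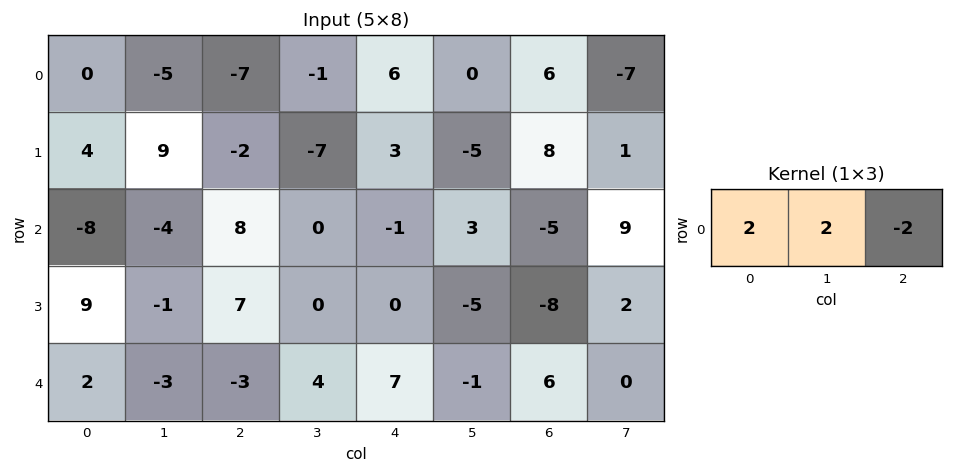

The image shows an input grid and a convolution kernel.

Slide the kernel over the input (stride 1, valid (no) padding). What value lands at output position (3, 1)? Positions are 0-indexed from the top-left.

12

The receptive field on the input at this output position is [-1 7 0]. Elementwise product with the kernel and sum: -1·2 + 7·2 + 0·-2.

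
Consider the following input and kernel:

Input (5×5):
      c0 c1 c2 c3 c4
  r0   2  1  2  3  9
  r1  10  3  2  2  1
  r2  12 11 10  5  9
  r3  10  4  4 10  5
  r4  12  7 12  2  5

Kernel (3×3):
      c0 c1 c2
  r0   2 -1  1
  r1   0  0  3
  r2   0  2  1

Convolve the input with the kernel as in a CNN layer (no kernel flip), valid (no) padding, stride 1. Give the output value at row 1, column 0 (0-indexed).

61

The receptive field on the input at this output position is [10 3 2 / 12 11 10 / 10 4 4]. Elementwise product with the kernel and sum: 10·2 + 3·-1 + 2·1 + 10·3 + 4·2 + 4·1.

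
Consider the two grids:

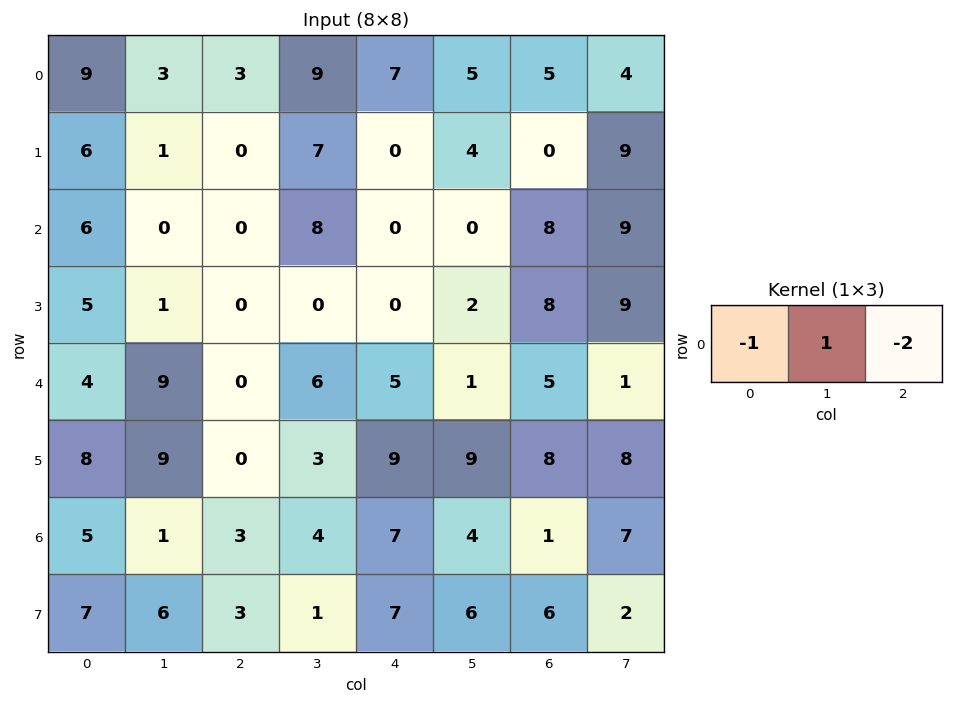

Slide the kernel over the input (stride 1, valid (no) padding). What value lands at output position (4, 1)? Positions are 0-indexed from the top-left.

The receptive field on the input at this output position is [9 0 6]. Elementwise product with the kernel and sum: 9·-1 + 0·1 + 6·-2.

-21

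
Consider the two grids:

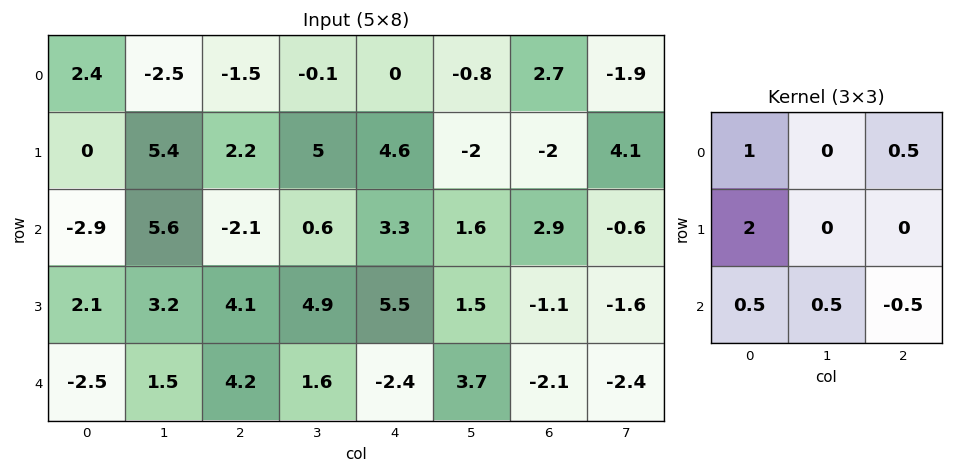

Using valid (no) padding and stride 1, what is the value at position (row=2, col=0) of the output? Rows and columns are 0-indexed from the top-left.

-2.35

The receptive field on the input at this output position is [-2.9 5.6 -2.1 / 2.1 3.2 4.1 / -2.5 1.5 4.2]. Elementwise product with the kernel and sum: -2.9·1 + -2.1·0.5 + 2.1·2 + -2.5·0.5 + 1.5·0.5 + 4.2·-0.5.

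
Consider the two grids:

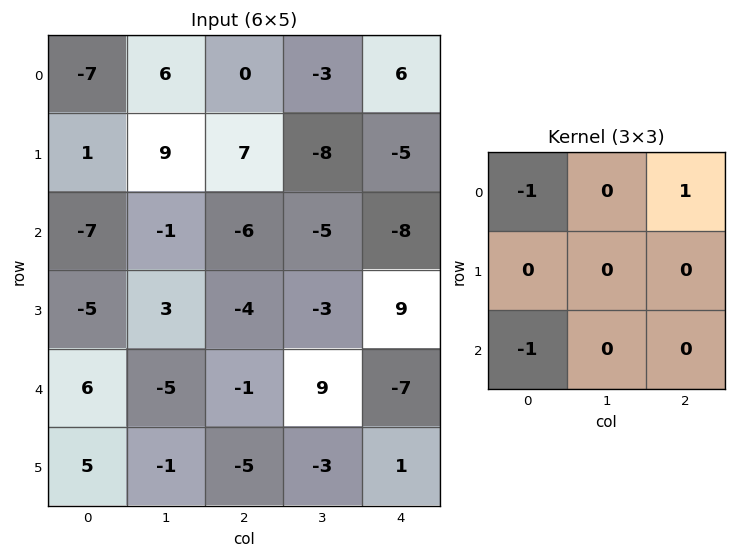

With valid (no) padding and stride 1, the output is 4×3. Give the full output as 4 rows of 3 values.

14 -8 12
11 -20 -8
-5 1 -1
-4 -5 18

Output[0,0]: The receptive field on the input at this output position is [-7 6 0 / 1 9 7 / -7 -1 -6]. Elementwise product with the kernel and sum: -7·-1 + 0·1 + -7·-1.
Output[0,1]: The receptive field on the input at this output position is [6 0 -3 / 9 7 -8 / -1 -6 -5]. Elementwise product with the kernel and sum: 6·-1 + -3·1 + -1·-1.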